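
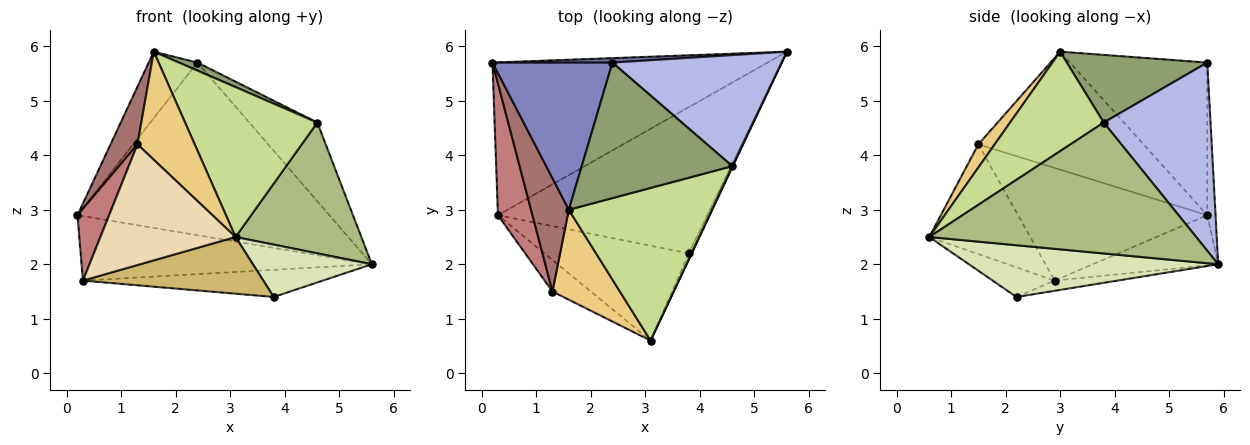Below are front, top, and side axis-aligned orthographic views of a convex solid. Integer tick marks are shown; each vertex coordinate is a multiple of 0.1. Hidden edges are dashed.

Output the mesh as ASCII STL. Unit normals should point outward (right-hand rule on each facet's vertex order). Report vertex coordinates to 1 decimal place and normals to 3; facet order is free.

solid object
 facet normal -0.033 0.999 0.026
  outer loop
   vertex 2.4 5.7 5.7
   vertex 5.6 5.9 2.0
   vertex 0.2 5.7 2.9
  endloop
 endfacet
 facet normal -0.757 0.269 0.595
  outer loop
   vertex 2.4 5.7 5.7
   vertex 0.2 5.7 2.9
   vertex 1.6 3.0 5.9
  endloop
 endfacet
 facet normal -0.166 0.383 -0.909
  outer loop
   vertex 0.3 2.9 1.7
   vertex 0.2 5.7 2.9
   vertex 5.6 5.9 2.0
  endloop
 endfacet
 facet normal 0.672 0.428 0.604
  outer loop
   vertex 4.6 3.8 4.6
   vertex 5.6 5.9 2.0
   vertex 2.4 5.7 5.7
  endloop
 endfacet
 facet normal 0.409 -0.054 0.911
  outer loop
   vertex 4.6 3.8 4.6
   vertex 2.4 5.7 5.7
   vertex 1.6 3.0 5.9
  endloop
 endfacet
 facet normal 0.905 -0.426 0.004
  outer loop
   vertex 4.6 3.8 4.6
   vertex 3.1 0.6 2.5
   vertex 5.6 5.9 2.0
  endloop
 endfacet
 facet normal 0.444 -0.628 0.639
  outer loop
   vertex 4.6 3.8 4.6
   vertex 1.6 3.0 5.9
   vertex 3.1 0.6 2.5
  endloop
 endfacet
 facet normal 0.901 -0.430 -0.052
  outer loop
   vertex 3.8 2.2 1.4
   vertex 5.6 5.9 2.0
   vertex 3.1 0.6 2.5
  endloop
 endfacet
 facet normal -0.048 0.182 -0.982
  outer loop
   vertex 3.8 2.2 1.4
   vertex 0.3 2.9 1.7
   vertex 5.6 5.9 2.0
  endloop
 endfacet
 facet normal -0.174 -0.505 -0.845
  outer loop
   vertex 3.8 2.2 1.4
   vertex 3.1 0.6 2.5
   vertex 0.3 2.9 1.7
  endloop
 endfacet
 facet normal 0.215 -0.751 0.625
  outer loop
   vertex 1.3 1.5 4.2
   vertex 3.1 0.6 2.5
   vertex 1.6 3.0 5.9
  endloop
 endfacet
 facet normal -0.586 -0.784 -0.205
  outer loop
   vertex 1.3 1.5 4.2
   vertex 0.3 2.9 1.7
   vertex 3.1 0.6 2.5
  endloop
 endfacet
 facet normal -0.941 -0.153 0.301
  outer loop
   vertex 1.3 1.5 4.2
   vertex 1.6 3.0 5.9
   vertex 0.2 5.7 2.9
  endloop
 endfacet
 facet normal -0.944 -0.158 0.289
  outer loop
   vertex 1.3 1.5 4.2
   vertex 0.2 5.7 2.9
   vertex 0.3 2.9 1.7
  endloop
 endfacet
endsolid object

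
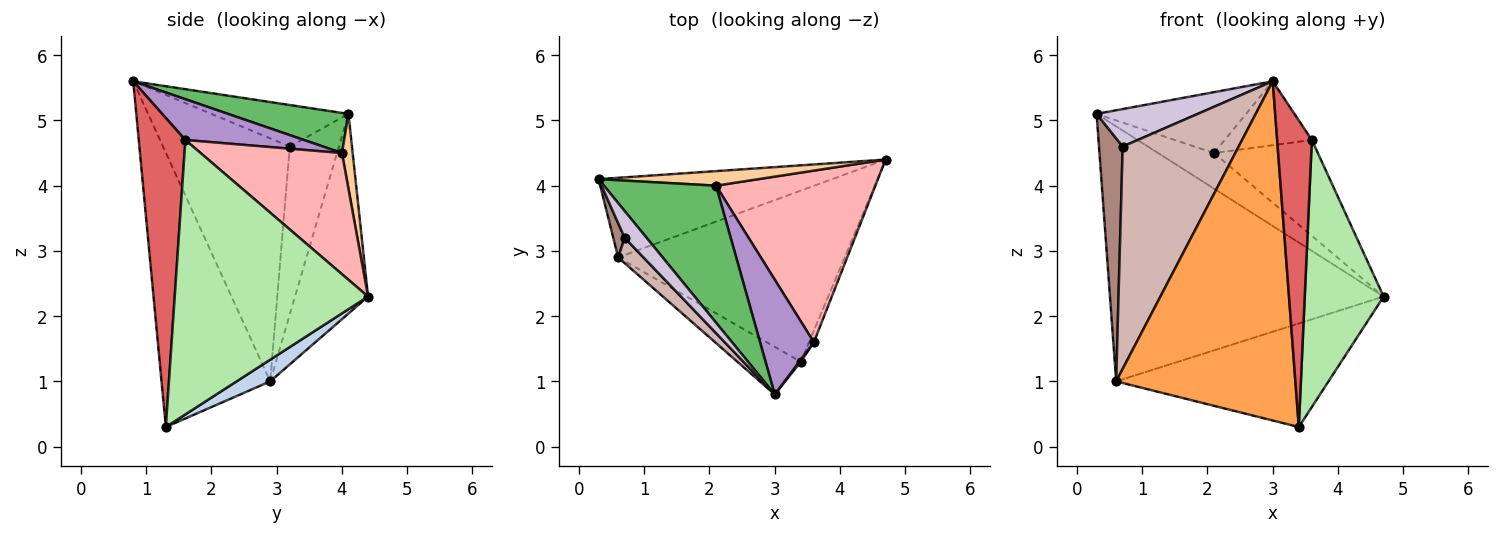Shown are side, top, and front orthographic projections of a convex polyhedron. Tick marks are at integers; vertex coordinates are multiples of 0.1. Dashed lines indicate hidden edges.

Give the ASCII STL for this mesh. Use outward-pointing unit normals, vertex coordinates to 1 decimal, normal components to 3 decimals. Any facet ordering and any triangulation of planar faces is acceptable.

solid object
 facet normal -0.247 0.925 -0.289
  outer loop
   vertex 0.6 2.9 1.0
   vertex 0.3 4.1 5.1
   vertex 4.7 4.4 2.3
  endloop
 endfacet
 facet normal 0.082 0.516 -0.853
  outer loop
   vertex 0.6 2.9 1.0
   vertex 4.7 4.4 2.3
   vertex 3.4 1.3 0.3
  endloop
 endfacet
 facet normal -0.515 -0.849 -0.119
  outer loop
   vertex 0.6 2.9 1.0
   vertex 3.4 1.3 0.3
   vertex 3.0 0.8 5.6
  endloop
 endfacet
 facet normal 0.175 0.912 0.372
  outer loop
   vertex 2.1 4.0 4.5
   vertex 4.7 4.4 2.3
   vertex 0.3 4.1 5.1
  endloop
 endfacet
 facet normal 0.311 0.386 0.869
  outer loop
   vertex 2.1 4.0 4.5
   vertex 0.3 4.1 5.1
   vertex 3.0 0.8 5.6
  endloop
 endfacet
 facet normal 0.926 -0.378 -0.016
  outer loop
   vertex 3.6 1.6 4.7
   vertex 3.4 1.3 0.3
   vertex 4.7 4.4 2.3
  endloop
 endfacet
 facet normal 0.802 -0.597 0.004
  outer loop
   vertex 3.6 1.6 4.7
   vertex 3.0 0.8 5.6
   vertex 3.4 1.3 0.3
  endloop
 endfacet
 facet normal 0.553 0.406 0.727
  outer loop
   vertex 3.6 1.6 4.7
   vertex 4.7 4.4 2.3
   vertex 2.1 4.0 4.5
  endloop
 endfacet
 facet normal 0.552 0.406 0.729
  outer loop
   vertex 3.6 1.6 4.7
   vertex 2.1 4.0 4.5
   vertex 3.0 0.8 5.6
  endloop
 endfacet
 facet normal -0.740 -0.546 0.391
  outer loop
   vertex 0.7 3.2 4.6
   vertex 3.0 0.8 5.6
   vertex 0.3 4.1 5.1
  endloop
 endfacet
 facet normal -0.899 -0.434 0.061
  outer loop
   vertex 0.7 3.2 4.6
   vertex 0.3 4.1 5.1
   vertex 0.6 2.9 1.0
  endloop
 endfacet
 facet normal -0.736 -0.673 0.077
  outer loop
   vertex 0.7 3.2 4.6
   vertex 0.6 2.9 1.0
   vertex 3.0 0.8 5.6
  endloop
 endfacet
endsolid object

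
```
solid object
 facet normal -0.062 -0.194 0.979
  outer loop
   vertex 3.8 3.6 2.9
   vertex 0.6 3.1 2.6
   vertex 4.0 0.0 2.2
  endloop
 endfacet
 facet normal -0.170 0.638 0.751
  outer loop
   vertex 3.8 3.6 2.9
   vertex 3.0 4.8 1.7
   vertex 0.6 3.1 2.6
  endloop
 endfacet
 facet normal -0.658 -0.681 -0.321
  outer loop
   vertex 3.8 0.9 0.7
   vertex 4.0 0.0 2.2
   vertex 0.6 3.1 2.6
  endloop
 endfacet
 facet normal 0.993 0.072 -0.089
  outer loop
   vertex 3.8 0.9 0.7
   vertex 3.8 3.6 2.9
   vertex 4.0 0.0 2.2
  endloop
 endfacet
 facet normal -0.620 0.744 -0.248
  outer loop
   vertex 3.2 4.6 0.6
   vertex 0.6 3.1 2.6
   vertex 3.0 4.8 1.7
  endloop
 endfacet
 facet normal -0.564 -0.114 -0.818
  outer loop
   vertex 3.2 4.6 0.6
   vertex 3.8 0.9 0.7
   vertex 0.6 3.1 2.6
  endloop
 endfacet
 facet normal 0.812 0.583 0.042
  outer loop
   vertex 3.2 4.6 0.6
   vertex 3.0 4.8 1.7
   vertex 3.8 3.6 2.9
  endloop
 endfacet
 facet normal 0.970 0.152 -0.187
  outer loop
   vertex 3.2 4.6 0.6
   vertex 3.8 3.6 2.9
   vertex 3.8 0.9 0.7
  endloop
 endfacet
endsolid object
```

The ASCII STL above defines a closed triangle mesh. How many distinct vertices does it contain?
6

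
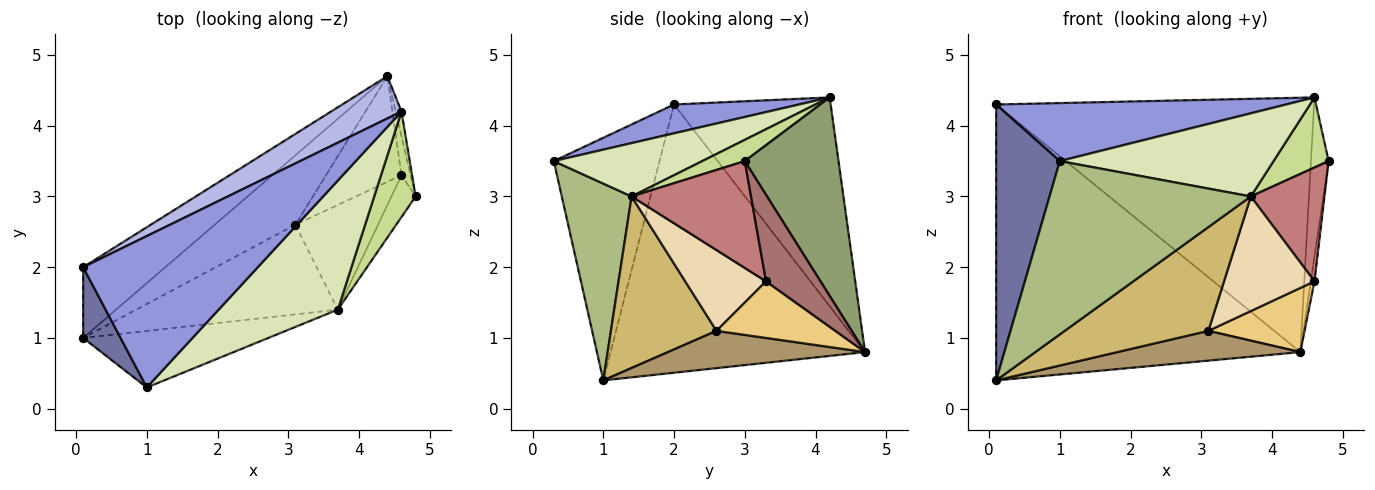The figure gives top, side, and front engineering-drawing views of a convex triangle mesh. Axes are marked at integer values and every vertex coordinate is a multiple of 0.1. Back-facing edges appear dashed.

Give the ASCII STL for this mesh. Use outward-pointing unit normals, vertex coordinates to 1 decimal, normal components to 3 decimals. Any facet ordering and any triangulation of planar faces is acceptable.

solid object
 facet normal -0.849 -0.511 0.131
  outer loop
   vertex 0.1 1.0 0.4
   vertex 1.0 0.3 3.5
   vertex 0.1 2.0 4.3
  endloop
 endfacet
 facet normal -0.630 0.753 -0.193
  outer loop
   vertex 4.4 4.7 0.8
   vertex 0.1 1.0 0.4
   vertex 0.1 2.0 4.3
  endloop
 endfacet
 facet normal 0.152 -0.354 0.923
  outer loop
   vertex 4.6 4.2 4.4
   vertex 0.1 2.0 4.3
   vertex 1.0 0.3 3.5
  endloop
 endfacet
 facet normal -0.437 0.887 0.148
  outer loop
   vertex 4.6 4.2 4.4
   vertex 4.4 4.7 0.8
   vertex 0.1 2.0 4.3
  endloop
 endfacet
 facet normal 0.982 0.185 -0.029
  outer loop
   vertex 4.6 4.2 4.4
   vertex 4.8 3.0 3.5
   vertex 4.4 4.7 0.8
  endloop
 endfacet
 facet normal 0.313 -0.903 -0.295
  outer loop
   vertex 3.7 1.4 3.0
   vertex 1.0 0.3 3.5
   vertex 0.1 1.0 0.4
  endloop
 endfacet
 facet normal 0.392 -0.509 0.766
  outer loop
   vertex 3.7 1.4 3.0
   vertex 4.8 3.0 3.5
   vertex 4.6 4.2 4.4
  endloop
 endfacet
 facet normal 0.352 -0.507 0.787
  outer loop
   vertex 3.7 1.4 3.0
   vertex 4.6 4.2 4.4
   vertex 1.0 0.3 3.5
  endloop
 endfacet
 facet normal 0.391 -0.363 -0.846
  outer loop
   vertex 3.1 2.6 1.1
   vertex 0.1 1.0 0.4
   vertex 4.4 4.7 0.8
  endloop
 endfacet
 facet normal 0.486 -0.661 -0.571
  outer loop
   vertex 3.1 2.6 1.1
   vertex 3.7 1.4 3.0
   vertex 0.1 1.0 0.4
  endloop
 endfacet
 facet normal 0.540 -0.437 -0.720
  outer loop
   vertex 4.6 3.3 1.8
   vertex 3.1 2.6 1.1
   vertex 4.4 4.7 0.8
  endloop
 endfacet
 facet normal 0.550 -0.616 -0.563
  outer loop
   vertex 4.6 3.3 1.8
   vertex 3.7 1.4 3.0
   vertex 3.1 2.6 1.1
  endloop
 endfacet
 facet normal 0.992 0.067 -0.105
  outer loop
   vertex 4.6 3.3 1.8
   vertex 4.4 4.7 0.8
   vertex 4.8 3.0 3.5
  endloop
 endfacet
 facet normal 0.836 -0.515 -0.189
  outer loop
   vertex 4.6 3.3 1.8
   vertex 4.8 3.0 3.5
   vertex 3.7 1.4 3.0
  endloop
 endfacet
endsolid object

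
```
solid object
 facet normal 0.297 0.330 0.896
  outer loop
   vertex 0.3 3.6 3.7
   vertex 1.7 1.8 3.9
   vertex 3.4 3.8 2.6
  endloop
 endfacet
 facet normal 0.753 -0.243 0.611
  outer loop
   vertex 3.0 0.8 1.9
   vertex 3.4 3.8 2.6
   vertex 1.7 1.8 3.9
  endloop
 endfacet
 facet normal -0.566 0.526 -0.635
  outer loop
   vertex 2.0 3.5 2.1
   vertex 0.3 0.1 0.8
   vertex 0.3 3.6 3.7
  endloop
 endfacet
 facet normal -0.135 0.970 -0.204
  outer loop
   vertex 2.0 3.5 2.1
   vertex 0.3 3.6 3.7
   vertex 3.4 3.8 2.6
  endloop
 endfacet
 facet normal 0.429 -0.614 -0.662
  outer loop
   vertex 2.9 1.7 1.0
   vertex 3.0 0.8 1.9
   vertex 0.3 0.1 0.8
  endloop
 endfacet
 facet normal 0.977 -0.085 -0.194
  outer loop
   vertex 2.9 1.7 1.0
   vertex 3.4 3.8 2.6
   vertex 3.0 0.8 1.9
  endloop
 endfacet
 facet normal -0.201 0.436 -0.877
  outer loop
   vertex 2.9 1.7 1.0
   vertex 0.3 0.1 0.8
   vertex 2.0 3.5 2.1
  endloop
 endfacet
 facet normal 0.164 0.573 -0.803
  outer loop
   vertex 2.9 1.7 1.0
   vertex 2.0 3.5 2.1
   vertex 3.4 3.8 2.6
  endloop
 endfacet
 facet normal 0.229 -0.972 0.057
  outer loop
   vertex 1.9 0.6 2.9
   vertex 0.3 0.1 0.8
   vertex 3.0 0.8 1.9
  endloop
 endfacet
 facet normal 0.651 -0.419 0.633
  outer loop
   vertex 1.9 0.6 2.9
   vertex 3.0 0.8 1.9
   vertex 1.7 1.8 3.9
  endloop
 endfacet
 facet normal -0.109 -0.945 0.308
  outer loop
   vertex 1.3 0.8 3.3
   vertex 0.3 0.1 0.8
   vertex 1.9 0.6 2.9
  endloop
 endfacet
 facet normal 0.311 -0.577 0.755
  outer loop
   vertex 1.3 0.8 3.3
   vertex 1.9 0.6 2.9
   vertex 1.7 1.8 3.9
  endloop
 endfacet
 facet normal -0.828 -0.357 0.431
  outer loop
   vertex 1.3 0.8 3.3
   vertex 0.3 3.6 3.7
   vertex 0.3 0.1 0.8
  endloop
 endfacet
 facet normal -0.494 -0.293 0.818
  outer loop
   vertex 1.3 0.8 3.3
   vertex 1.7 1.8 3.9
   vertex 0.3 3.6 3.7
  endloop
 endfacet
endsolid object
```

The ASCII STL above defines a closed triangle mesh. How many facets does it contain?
14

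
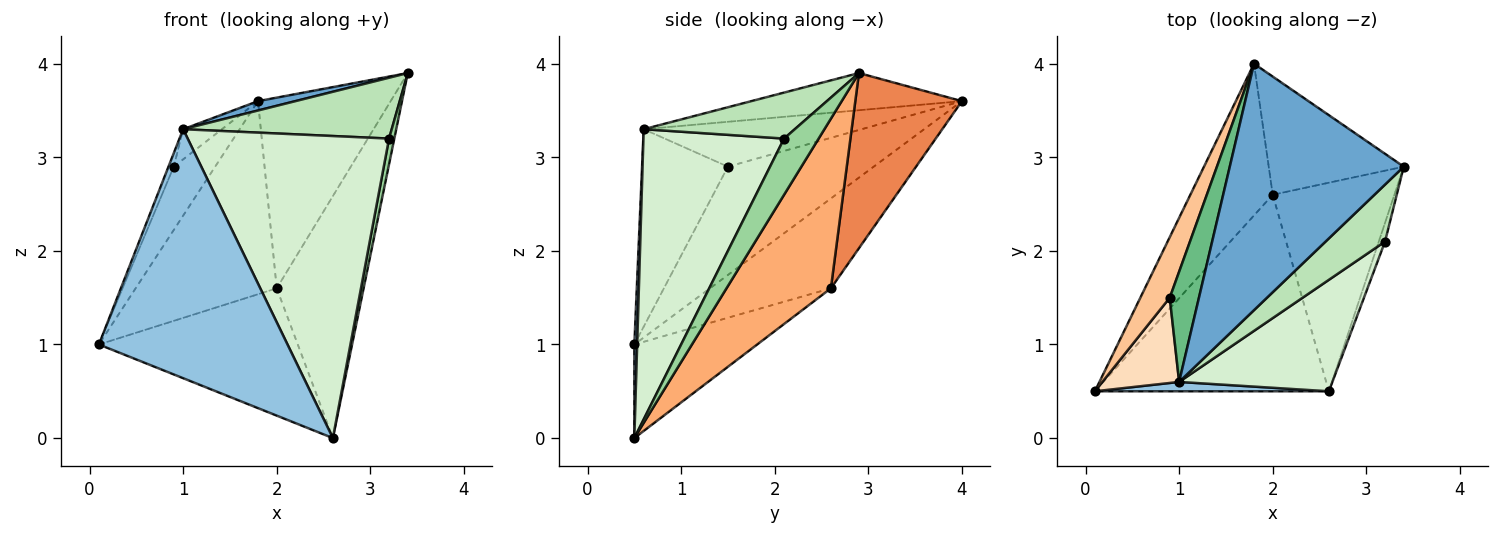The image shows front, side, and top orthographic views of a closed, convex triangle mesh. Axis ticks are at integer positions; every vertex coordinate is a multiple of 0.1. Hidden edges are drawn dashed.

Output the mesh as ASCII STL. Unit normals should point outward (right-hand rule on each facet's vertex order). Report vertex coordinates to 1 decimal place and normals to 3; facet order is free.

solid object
 facet normal -0.209 -0.037 0.977
  outer loop
   vertex 1.0 0.6 3.3
   vertex 3.4 2.9 3.9
   vertex 1.8 4.0 3.6
  endloop
 endfacet
 facet normal 0.015 -0.999 0.038
  outer loop
   vertex 1.0 0.6 3.3
   vertex 0.1 0.5 1.0
   vertex 2.6 0.5 0.0
  endloop
 endfacet
 facet normal -0.559 0.652 -0.512
  outer loop
   vertex 2.0 2.6 1.6
   vertex 0.1 0.5 1.0
   vertex 1.8 4.0 3.6
  endloop
 endfacet
 facet normal -0.318 0.515 -0.796
  outer loop
   vertex 2.0 2.6 1.6
   vertex 2.6 0.5 0.0
   vertex 0.1 0.5 1.0
  endloop
 endfacet
 facet normal 0.564 0.702 -0.435
  outer loop
   vertex 2.0 2.6 1.6
   vertex 1.8 4.0 3.6
   vertex 3.4 2.9 3.9
  endloop
 endfacet
 facet normal 0.673 0.560 -0.483
  outer loop
   vertex 2.0 2.6 1.6
   vertex 3.4 2.9 3.9
   vertex 2.6 0.5 0.0
  endloop
 endfacet
 facet normal -0.931 0.264 0.253
  outer loop
   vertex 0.9 1.5 2.9
   vertex 1.8 4.0 3.6
   vertex 0.1 0.5 1.0
  endloop
 endfacet
 facet normal -0.931 0.057 0.362
  outer loop
   vertex 0.9 1.5 2.9
   vertex 0.1 0.5 1.0
   vertex 1.0 0.6 3.3
  endloop
 endfacet
 facet normal -0.829 0.148 0.539
  outer loop
   vertex 0.9 1.5 2.9
   vertex 1.0 0.6 3.3
   vertex 1.8 4.0 3.6
  endloop
 endfacet
 facet normal 0.983 -0.150 -0.109
  outer loop
   vertex 3.2 2.1 3.2
   vertex 2.6 0.5 0.0
   vertex 3.4 2.9 3.9
  endloop
 endfacet
 facet normal 0.468 -0.645 0.604
  outer loop
   vertex 3.2 2.1 3.2
   vertex 3.4 2.9 3.9
   vertex 1.0 0.6 3.3
  endloop
 endfacet
 facet normal 0.548 -0.785 0.290
  outer loop
   vertex 3.2 2.1 3.2
   vertex 1.0 0.6 3.3
   vertex 2.6 0.5 0.0
  endloop
 endfacet
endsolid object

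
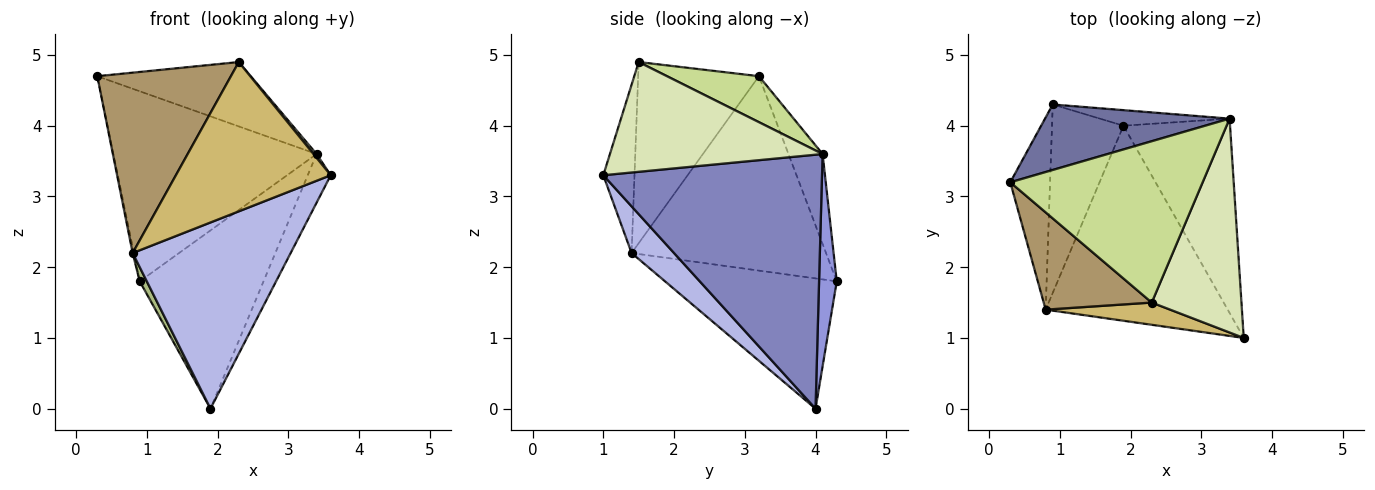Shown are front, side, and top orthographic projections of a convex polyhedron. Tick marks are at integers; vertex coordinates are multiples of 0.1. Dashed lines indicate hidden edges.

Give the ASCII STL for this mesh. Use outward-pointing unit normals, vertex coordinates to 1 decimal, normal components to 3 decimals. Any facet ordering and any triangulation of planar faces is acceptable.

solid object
 facet normal -0.157 0.934 0.322
  outer loop
   vertex 3.4 4.1 3.6
   vertex 0.9 4.3 1.8
   vertex 0.3 3.2 4.7
  endloop
 endfacet
 facet normal 0.918 0.096 -0.385
  outer loop
   vertex 3.4 4.1 3.6
   vertex 3.6 1.0 3.3
   vertex 1.9 4.0 0.0
  endloop
 endfacet
 facet normal 0.141 0.986 -0.086
  outer loop
   vertex 3.4 4.1 3.6
   vertex 1.9 4.0 0.0
   vertex 0.9 4.3 1.8
  endloop
 endfacet
 facet normal 0.182 -0.679 -0.711
  outer loop
   vertex 0.8 1.4 2.2
   vertex 1.9 4.0 0.0
   vertex 3.6 1.0 3.3
  endloop
 endfacet
 facet normal -0.980 0.006 -0.200
  outer loop
   vertex 0.8 1.4 2.2
   vertex 0.3 3.2 4.7
   vertex 0.9 4.3 1.8
  endloop
 endfacet
 facet normal -0.876 -0.036 -0.481
  outer loop
   vertex 0.8 1.4 2.2
   vertex 0.9 4.3 1.8
   vertex 1.9 4.0 0.0
  endloop
 endfacet
 facet normal 0.217 0.362 0.907
  outer loop
   vertex 2.3 1.5 4.9
   vertex 3.4 4.1 3.6
   vertex 0.3 3.2 4.7
  endloop
 endfacet
 facet normal 0.774 -0.011 0.633
  outer loop
   vertex 2.3 1.5 4.9
   vertex 3.6 1.0 3.3
   vertex 3.4 4.1 3.6
  endloop
 endfacet
 facet normal -0.623 -0.689 0.371
  outer loop
   vertex 2.3 1.5 4.9
   vertex 0.3 3.2 4.7
   vertex 0.8 1.4 2.2
  endloop
 endfacet
 facet normal -0.195 -0.970 0.144
  outer loop
   vertex 2.3 1.5 4.9
   vertex 0.8 1.4 2.2
   vertex 3.6 1.0 3.3
  endloop
 endfacet
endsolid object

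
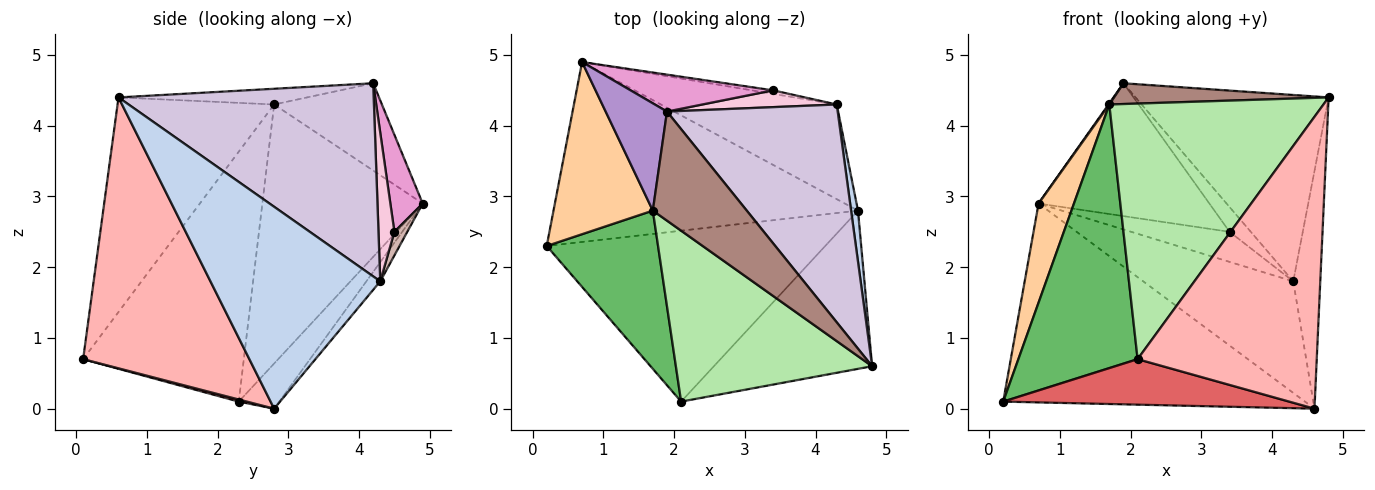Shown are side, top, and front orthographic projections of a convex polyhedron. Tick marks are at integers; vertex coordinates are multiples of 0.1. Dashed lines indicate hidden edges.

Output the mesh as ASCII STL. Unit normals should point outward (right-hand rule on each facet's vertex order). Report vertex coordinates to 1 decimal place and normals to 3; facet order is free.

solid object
 facet normal -0.099 0.738 -0.668
  outer loop
   vertex 4.6 2.8 0.0
   vertex 0.2 2.3 0.1
   vertex 0.7 4.9 2.9
  endloop
 endfacet
 facet normal 0.987 0.157 0.034
  outer loop
   vertex 4.3 4.3 1.8
   vertex 4.8 0.6 4.4
   vertex 4.6 2.8 0.0
  endloop
 endfacet
 facet normal -0.070 0.761 -0.645
  outer loop
   vertex 4.3 4.3 1.8
   vertex 4.6 2.8 0.0
   vertex 0.7 4.9 2.9
  endloop
 endfacet
 facet normal -0.915 -0.202 0.351
  outer loop
   vertex 1.7 2.8 4.3
   vertex 0.7 4.9 2.9
   vertex 0.2 2.3 0.1
  endloop
 endfacet
 facet normal -0.756 -0.561 0.337
  outer loop
   vertex 2.1 0.1 0.7
   vertex 1.7 2.8 4.3
   vertex 0.2 2.3 0.1
  endloop
 endfacet
 facet normal -0.519 -0.710 0.475
  outer loop
   vertex 2.1 0.1 0.7
   vertex 4.8 0.6 4.4
   vertex 1.7 2.8 4.3
  endloop
 endfacet
 facet normal 0.007 -0.257 -0.966
  outer loop
   vertex 2.1 0.1 0.7
   vertex 0.2 2.3 0.1
   vertex 4.6 2.8 0.0
  endloop
 endfacet
 facet normal 0.632 -0.681 -0.369
  outer loop
   vertex 2.1 0.1 0.7
   vertex 4.6 2.8 0.0
   vertex 4.8 0.6 4.4
  endloop
 endfacet
 facet normal -0.818 -0.006 0.575
  outer loop
   vertex 1.9 4.2 4.6
   vertex 0.7 4.9 2.9
   vertex 1.7 2.8 4.3
  endloop
 endfacet
 facet normal 0.652 0.493 0.576
  outer loop
   vertex 1.9 4.2 4.6
   vertex 4.8 0.6 4.4
   vertex 4.3 4.3 1.8
  endloop
 endfacet
 facet normal -0.162 -0.185 0.969
  outer loop
   vertex 1.9 4.2 4.6
   vertex 1.7 2.8 4.3
   vertex 4.8 0.6 4.4
  endloop
 endfacet
 facet normal 0.129 0.985 -0.116
  outer loop
   vertex 3.4 4.5 2.5
   vertex 4.3 4.3 1.8
   vertex 0.7 4.9 2.9
  endloop
 endfacet
 facet normal 0.179 0.948 0.264
  outer loop
   vertex 3.4 4.5 2.5
   vertex 0.7 4.9 2.9
   vertex 1.9 4.2 4.6
  endloop
 endfacet
 facet normal 0.527 0.703 0.477
  outer loop
   vertex 3.4 4.5 2.5
   vertex 1.9 4.2 4.6
   vertex 4.3 4.3 1.8
  endloop
 endfacet
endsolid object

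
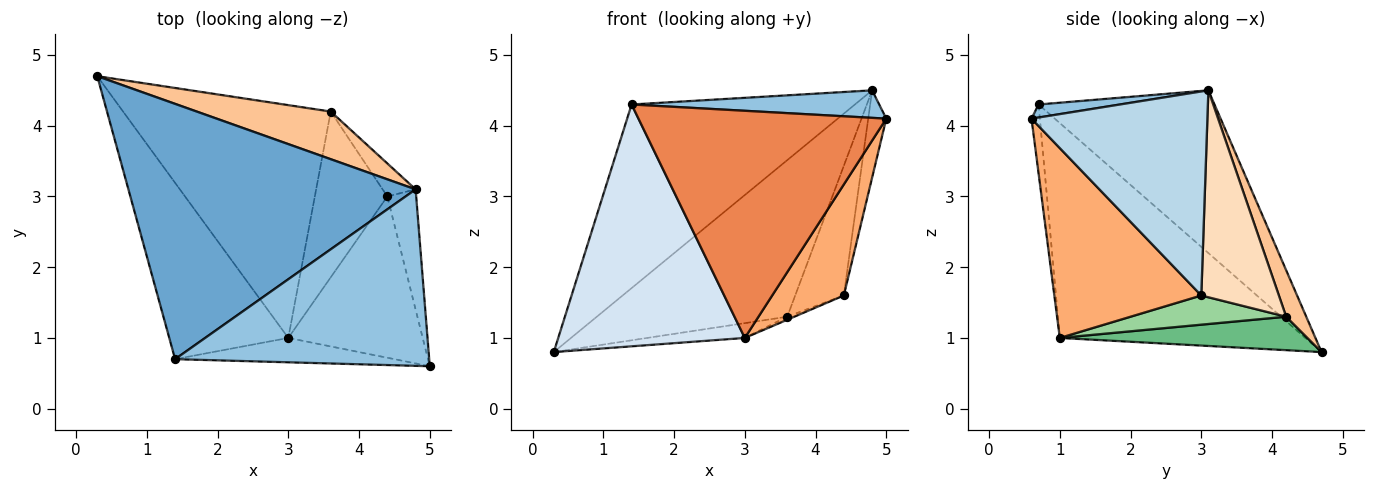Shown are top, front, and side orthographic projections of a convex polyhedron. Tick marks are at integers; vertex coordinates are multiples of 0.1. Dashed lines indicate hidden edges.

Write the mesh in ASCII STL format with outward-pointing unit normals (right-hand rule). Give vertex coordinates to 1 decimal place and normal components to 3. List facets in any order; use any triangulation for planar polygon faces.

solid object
 facet normal -0.418 0.530 0.738
  outer loop
   vertex 1.4 0.7 4.3
   vertex 4.8 3.1 4.5
   vertex 0.3 4.7 0.8
  endloop
 endfacet
 facet normal 0.051 -0.154 0.987
  outer loop
   vertex 1.4 0.7 4.3
   vertex 5.0 0.6 4.1
   vertex 4.8 3.1 4.5
  endloop
 endfacet
 facet normal 0.985 0.101 -0.139
  outer loop
   vertex 4.4 3.0 1.6
   vertex 4.8 3.1 4.5
   vertex 5.0 0.6 4.1
  endloop
 endfacet
 facet normal -0.729 -0.553 -0.404
  outer loop
   vertex 3.0 1.0 1.0
   vertex 1.4 0.7 4.3
   vertex 0.3 4.7 0.8
  endloop
 endfacet
 facet normal -0.034 -0.994 -0.107
  outer loop
   vertex 3.0 1.0 1.0
   vertex 5.0 0.6 4.1
   vertex 1.4 0.7 4.3
  endloop
 endfacet
 facet normal 0.758 -0.370 -0.537
  outer loop
   vertex 3.0 1.0 1.0
   vertex 4.4 3.0 1.6
   vertex 5.0 0.6 4.1
  endloop
 endfacet
 facet normal 0.100 0.952 0.290
  outer loop
   vertex 3.6 4.2 1.3
   vertex 0.3 4.7 0.8
   vertex 4.8 3.1 4.5
  endloop
 endfacet
 facet normal 0.840 0.526 -0.134
  outer loop
   vertex 3.6 4.2 1.3
   vertex 4.8 3.1 4.5
   vertex 4.4 3.0 1.6
  endloop
 endfacet
 facet normal 0.159 0.063 -0.985
  outer loop
   vertex 3.6 4.2 1.3
   vertex 3.0 1.0 1.0
   vertex 0.3 4.7 0.8
  endloop
 endfacet
 facet normal 0.373 0.017 -0.928
  outer loop
   vertex 3.6 4.2 1.3
   vertex 4.4 3.0 1.6
   vertex 3.0 1.0 1.0
  endloop
 endfacet
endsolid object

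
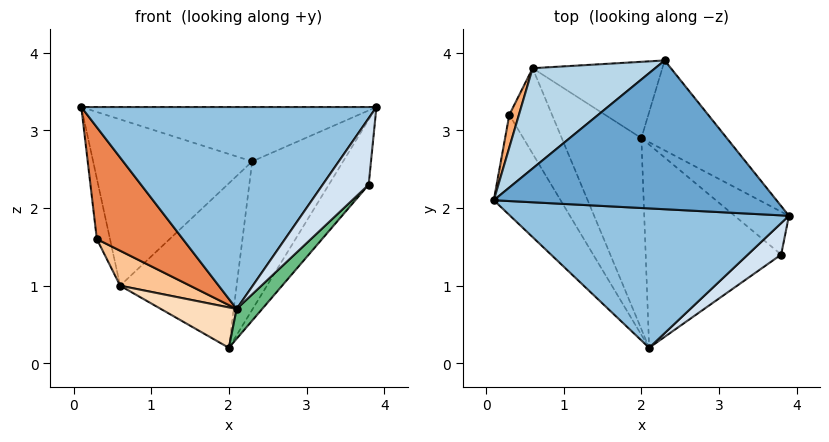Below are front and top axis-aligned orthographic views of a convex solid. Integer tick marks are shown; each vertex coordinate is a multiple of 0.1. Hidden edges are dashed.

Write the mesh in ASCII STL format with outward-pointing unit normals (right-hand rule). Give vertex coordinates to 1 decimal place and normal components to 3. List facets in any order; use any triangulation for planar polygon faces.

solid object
 facet normal 0.018 0.343 0.939
  outer loop
   vertex 2.3 3.9 2.6
   vertex 0.1 2.1 3.3
   vertex 3.9 1.9 3.3
  endloop
 endfacet
 facet normal -0.043 -0.822 0.568
  outer loop
   vertex 2.1 0.2 0.7
   vertex 3.9 1.9 3.3
   vertex 0.1 2.1 3.3
  endloop
 endfacet
 facet normal -0.473 0.755 0.455
  outer loop
   vertex 0.6 3.8 1.0
   vertex 0.1 2.1 3.3
   vertex 2.3 3.9 2.6
  endloop
 endfacet
 facet normal 0.228 -0.880 0.417
  outer loop
   vertex 3.8 1.4 2.3
   vertex 3.9 1.9 3.3
   vertex 2.1 0.2 0.7
  endloop
 endfacet
 facet normal -0.844 -0.399 -0.358
  outer loop
   vertex 0.3 3.2 1.6
   vertex 2.1 0.2 0.7
   vertex 0.1 2.1 3.3
  endloop
 endfacet
 facet normal -0.631 0.683 0.368
  outer loop
   vertex 0.3 3.2 1.6
   vertex 0.1 2.1 3.3
   vertex 0.6 3.8 1.0
  endloop
 endfacet
 facet normal -0.738 -0.255 -0.625
  outer loop
   vertex 0.3 3.2 1.6
   vertex 0.6 3.8 1.0
   vertex 2.1 0.2 0.7
  endloop
 endfacet
 facet normal -0.569 -0.170 -0.805
  outer loop
   vertex 2.0 2.9 0.2
   vertex 2.1 0.2 0.7
   vertex 0.6 3.8 1.0
  endloop
 endfacet
 facet normal 0.719 -0.101 -0.688
  outer loop
   vertex 2.0 2.9 0.2
   vertex 3.8 1.4 2.3
   vertex 2.1 0.2 0.7
  endloop
 endfacet
 facet normal 0.324 0.858 -0.398
  outer loop
   vertex 2.0 2.9 0.2
   vertex 0.6 3.8 1.0
   vertex 2.3 3.9 2.6
  endloop
 endfacet
 facet normal 0.792 0.522 -0.317
  outer loop
   vertex 2.0 2.9 0.2
   vertex 2.3 3.9 2.6
   vertex 3.9 1.9 3.3
  endloop
 endfacet
 facet normal 0.801 0.499 -0.330
  outer loop
   vertex 2.0 2.9 0.2
   vertex 3.9 1.9 3.3
   vertex 3.8 1.4 2.3
  endloop
 endfacet
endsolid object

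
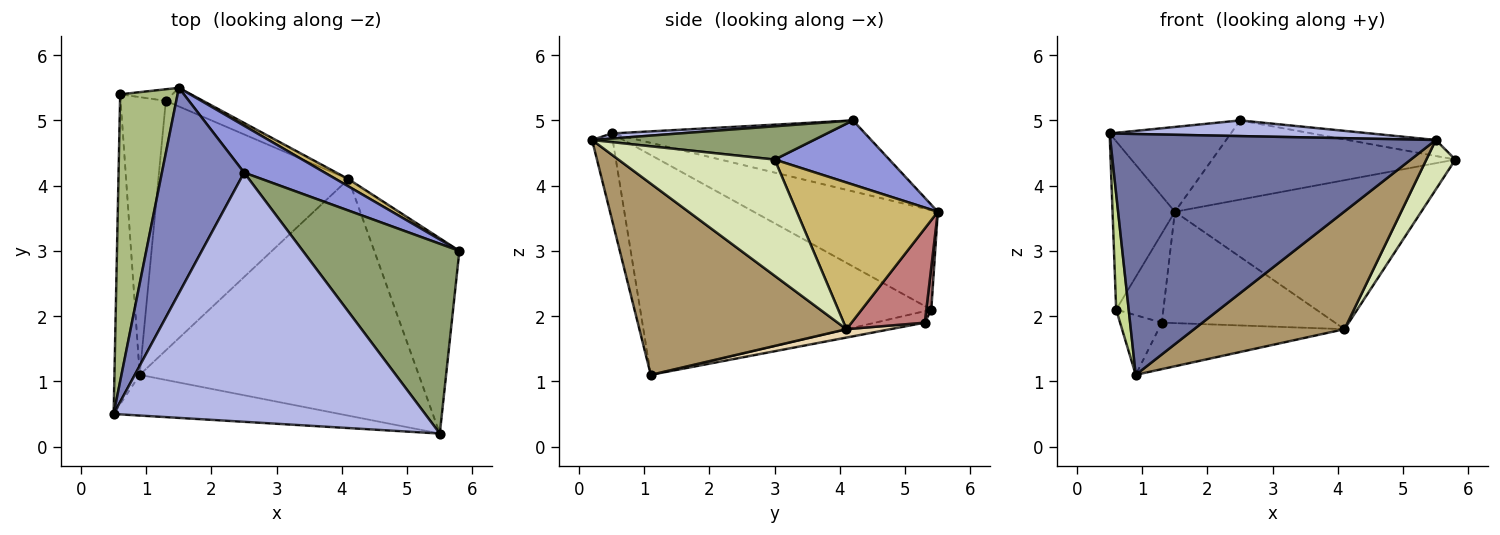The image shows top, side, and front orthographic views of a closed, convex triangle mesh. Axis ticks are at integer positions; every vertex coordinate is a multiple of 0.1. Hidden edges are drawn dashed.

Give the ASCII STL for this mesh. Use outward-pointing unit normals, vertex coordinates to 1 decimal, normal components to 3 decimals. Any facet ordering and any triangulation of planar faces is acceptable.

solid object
 facet normal -0.062 -0.984 -0.166
  outer loop
   vertex 5.5 0.2 4.7
   vertex 0.5 0.5 4.8
   vertex 0.9 1.1 1.1
  endloop
 endfacet
 facet normal -0.624 0.298 0.722
  outer loop
   vertex 2.5 4.2 5.0
   vertex 1.5 5.5 3.6
   vertex 0.5 0.5 4.8
  endloop
 endfacet
 facet normal 0.376 0.797 0.472
  outer loop
   vertex 2.5 4.2 5.0
   vertex 5.8 3.0 4.4
   vertex 1.5 5.5 3.6
  endloop
 endfacet
 facet normal 0.016 -0.063 0.998
  outer loop
   vertex 2.5 4.2 5.0
   vertex 0.5 0.5 4.8
   vertex 5.5 0.2 4.7
  endloop
 endfacet
 facet normal 0.207 0.082 0.975
  outer loop
   vertex 2.5 4.2 5.0
   vertex 5.5 0.2 4.7
   vertex 5.8 3.0 4.4
  endloop
 endfacet
 facet normal -0.831 0.281 0.480
  outer loop
   vertex 0.6 5.4 2.1
   vertex 0.5 0.5 4.8
   vertex 1.5 5.5 3.6
  endloop
 endfacet
 facet normal -0.993 -0.043 -0.114
  outer loop
   vertex 0.6 5.4 2.1
   vertex 0.9 1.1 1.1
   vertex 0.5 0.5 4.8
  endloop
 endfacet
 facet normal 0.798 -0.148 -0.584
  outer loop
   vertex 4.1 4.1 1.8
   vertex 5.8 3.0 4.4
   vertex 5.5 0.2 4.7
  endloop
 endfacet
 facet normal 0.523 -0.380 -0.763
  outer loop
   vertex 4.1 4.1 1.8
   vertex 5.5 0.2 4.7
   vertex 0.9 1.1 1.1
  endloop
 endfacet
 facet normal 0.496 0.867 0.042
  outer loop
   vertex 4.1 4.1 1.8
   vertex 1.5 5.5 3.6
   vertex 5.8 3.0 4.4
  endloop
 endfacet
 facet normal -0.242 0.204 -0.949
  outer loop
   vertex 1.3 5.3 1.9
   vertex 0.9 1.1 1.1
   vertex 0.6 5.4 2.1
  endloop
 endfacet
 facet normal 0.043 0.183 -0.982
  outer loop
   vertex 1.3 5.3 1.9
   vertex 4.1 4.1 1.8
   vertex 0.9 1.1 1.1
  endloop
 endfacet
 facet normal 0.104 0.986 -0.128
  outer loop
   vertex 1.3 5.3 1.9
   vertex 0.6 5.4 2.1
   vertex 1.5 5.5 3.6
  endloop
 endfacet
 facet normal 0.385 0.910 -0.152
  outer loop
   vertex 1.3 5.3 1.9
   vertex 1.5 5.5 3.6
   vertex 4.1 4.1 1.8
  endloop
 endfacet
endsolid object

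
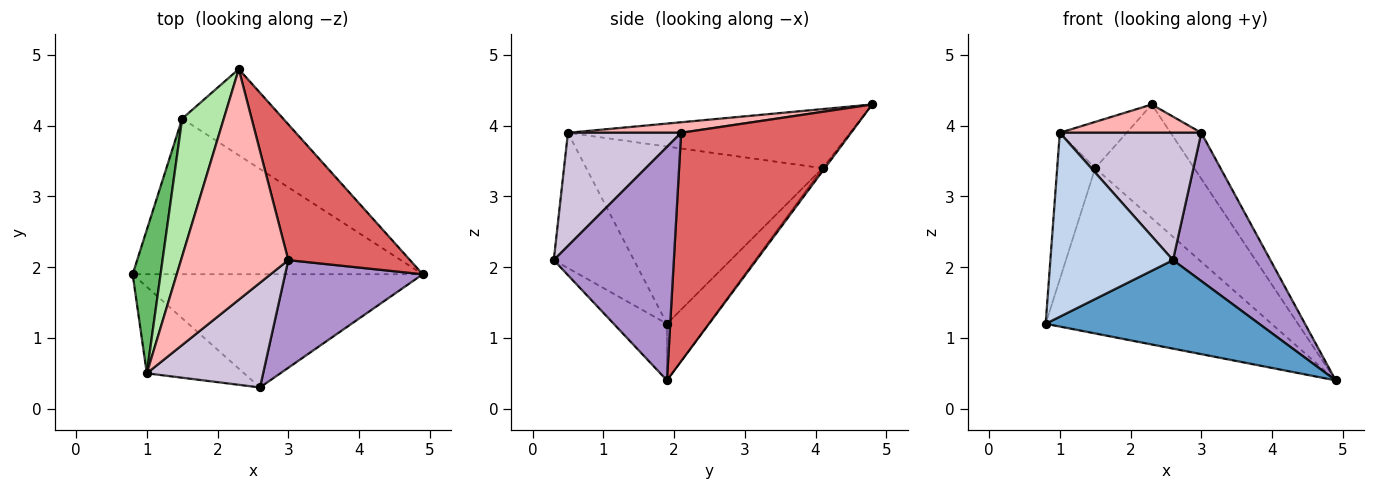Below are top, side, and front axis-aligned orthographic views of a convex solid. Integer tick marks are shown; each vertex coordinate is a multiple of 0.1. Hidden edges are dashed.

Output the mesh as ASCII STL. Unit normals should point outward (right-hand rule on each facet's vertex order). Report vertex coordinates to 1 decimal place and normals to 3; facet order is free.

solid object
 facet normal -0.152 -0.609 -0.779
  outer loop
   vertex 2.6 0.3 2.1
   vertex 0.8 1.9 1.2
   vertex 4.9 1.9 0.4
  endloop
 endfacet
 facet normal -0.509 -0.779 -0.366
  outer loop
   vertex 1.0 0.5 3.9
   vertex 0.8 1.9 1.2
   vertex 2.6 0.3 2.1
  endloop
 endfacet
 facet normal -0.133 0.722 -0.679
  outer loop
   vertex 1.5 4.1 3.4
   vertex 4.9 1.9 0.4
   vertex 0.8 1.9 1.2
  endloop
 endfacet
 facet normal -0.018 0.797 -0.604
  outer loop
   vertex 1.5 4.1 3.4
   vertex 2.3 4.8 4.3
   vertex 4.9 1.9 0.4
  endloop
 endfacet
 facet normal -0.976 0.157 0.154
  outer loop
   vertex 1.5 4.1 3.4
   vertex 0.8 1.9 1.2
   vertex 1.0 0.5 3.9
  endloop
 endfacet
 facet normal -0.803 0.190 0.566
  outer loop
   vertex 1.5 4.1 3.4
   vertex 1.0 0.5 3.9
   vertex 2.3 4.8 4.3
  endloop
 endfacet
 facet normal 0.872 0.157 0.464
  outer loop
   vertex 3.0 2.1 3.9
   vertex 4.9 1.9 0.4
   vertex 2.3 4.8 4.3
  endloop
 endfacet
 facet normal 0.097 -0.121 0.988
  outer loop
   vertex 3.0 2.1 3.9
   vertex 2.3 4.8 4.3
   vertex 1.0 0.5 3.9
  endloop
 endfacet
 facet normal 0.706 -0.573 0.416
  outer loop
   vertex 3.0 2.1 3.9
   vertex 2.6 0.3 2.1
   vertex 4.9 1.9 0.4
  endloop
 endfacet
 facet normal 0.526 -0.657 0.540
  outer loop
   vertex 3.0 2.1 3.9
   vertex 1.0 0.5 3.9
   vertex 2.6 0.3 2.1
  endloop
 endfacet
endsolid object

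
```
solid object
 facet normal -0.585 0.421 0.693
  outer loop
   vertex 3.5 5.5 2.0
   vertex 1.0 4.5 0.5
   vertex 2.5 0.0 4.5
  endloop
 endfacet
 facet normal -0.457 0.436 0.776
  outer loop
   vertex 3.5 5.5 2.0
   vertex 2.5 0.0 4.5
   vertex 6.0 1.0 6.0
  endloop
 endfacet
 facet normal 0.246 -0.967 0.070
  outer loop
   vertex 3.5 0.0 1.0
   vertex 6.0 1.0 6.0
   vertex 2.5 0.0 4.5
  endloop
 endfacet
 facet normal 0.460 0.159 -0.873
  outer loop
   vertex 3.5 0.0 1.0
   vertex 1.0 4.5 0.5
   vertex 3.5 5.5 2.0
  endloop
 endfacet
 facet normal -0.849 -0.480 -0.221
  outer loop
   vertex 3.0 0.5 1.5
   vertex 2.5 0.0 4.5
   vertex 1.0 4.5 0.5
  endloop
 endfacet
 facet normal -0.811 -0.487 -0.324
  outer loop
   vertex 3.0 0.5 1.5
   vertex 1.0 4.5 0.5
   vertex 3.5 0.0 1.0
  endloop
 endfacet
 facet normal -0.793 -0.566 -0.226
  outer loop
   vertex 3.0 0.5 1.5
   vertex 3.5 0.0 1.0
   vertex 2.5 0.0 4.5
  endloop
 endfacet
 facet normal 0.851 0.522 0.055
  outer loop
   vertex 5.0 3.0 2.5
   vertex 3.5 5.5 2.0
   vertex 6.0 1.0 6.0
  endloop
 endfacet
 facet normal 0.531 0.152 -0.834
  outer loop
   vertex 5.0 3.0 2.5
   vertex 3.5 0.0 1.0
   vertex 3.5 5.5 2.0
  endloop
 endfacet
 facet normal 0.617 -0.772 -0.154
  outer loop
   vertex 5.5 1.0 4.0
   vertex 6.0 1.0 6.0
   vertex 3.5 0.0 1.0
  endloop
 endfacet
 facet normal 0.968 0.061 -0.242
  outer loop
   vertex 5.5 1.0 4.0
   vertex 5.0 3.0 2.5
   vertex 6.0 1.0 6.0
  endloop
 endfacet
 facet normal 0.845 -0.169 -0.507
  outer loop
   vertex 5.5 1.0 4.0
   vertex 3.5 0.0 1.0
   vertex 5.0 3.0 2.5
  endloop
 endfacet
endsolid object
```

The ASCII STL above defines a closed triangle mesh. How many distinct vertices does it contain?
8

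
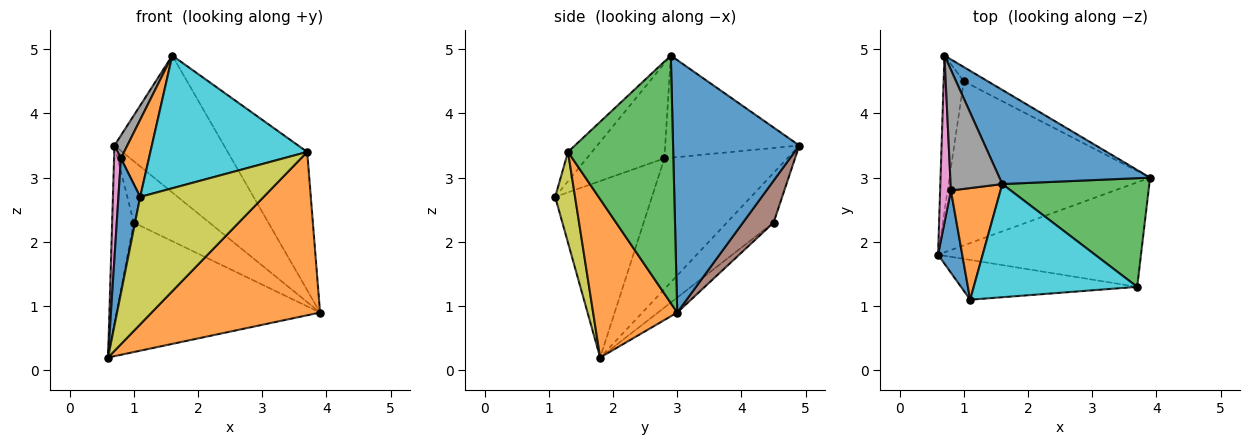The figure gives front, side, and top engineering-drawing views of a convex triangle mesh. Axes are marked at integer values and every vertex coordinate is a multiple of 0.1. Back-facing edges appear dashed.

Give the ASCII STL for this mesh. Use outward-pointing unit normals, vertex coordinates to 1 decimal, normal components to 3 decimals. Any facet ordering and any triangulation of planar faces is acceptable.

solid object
 facet normal 0.689 0.597 0.411
  outer loop
   vertex 1.6 2.9 4.9
   vertex 3.9 3.0 0.9
   vertex 0.7 4.9 3.5
  endloop
 endfacet
 facet normal 0.388 -0.776 -0.497
  outer loop
   vertex 3.7 1.3 3.4
   vertex 0.6 1.8 0.2
   vertex 3.9 3.0 0.9
  endloop
 endfacet
 facet normal 0.721 0.545 0.428
  outer loop
   vertex 3.7 1.3 3.4
   vertex 3.9 3.0 0.9
   vertex 1.6 2.9 4.9
  endloop
 endfacet
 facet normal -0.059 0.618 -0.784
  outer loop
   vertex 1.0 4.5 2.3
   vertex 3.9 3.0 0.9
   vertex 0.6 1.8 0.2
  endloop
 endfacet
 facet normal -0.852 0.394 -0.344
  outer loop
   vertex 1.0 4.5 2.3
   vertex 0.6 1.8 0.2
   vertex 0.7 4.9 3.5
  endloop
 endfacet
 facet normal 0.367 0.906 -0.210
  outer loop
   vertex 1.0 4.5 2.3
   vertex 0.7 4.9 3.5
   vertex 3.9 3.0 0.9
  endloop
 endfacet
 facet normal -0.995 -0.055 0.082
  outer loop
   vertex 0.8 2.8 3.3
   vertex 0.7 4.9 3.5
   vertex 0.6 1.8 0.2
  endloop
 endfacet
 facet normal -0.889 -0.085 0.450
  outer loop
   vertex 0.8 2.8 3.3
   vertex 1.6 2.9 4.9
   vertex 0.7 4.9 3.5
  endloop
 endfacet
 facet normal 0.152 -0.943 -0.295
  outer loop
   vertex 1.1 1.1 2.7
   vertex 0.6 1.8 0.2
   vertex 3.7 1.3 3.4
  endloop
 endfacet
 facet normal -0.115 -0.756 0.645
  outer loop
   vertex 1.1 1.1 2.7
   vertex 3.7 1.3 3.4
   vertex 1.6 2.9 4.9
  endloop
 endfacet
 facet normal -0.967 -0.217 0.133
  outer loop
   vertex 1.1 1.1 2.7
   vertex 0.8 2.8 3.3
   vertex 0.6 1.8 0.2
  endloop
 endfacet
 facet normal -0.844 -0.305 0.441
  outer loop
   vertex 1.1 1.1 2.7
   vertex 1.6 2.9 4.9
   vertex 0.8 2.8 3.3
  endloop
 endfacet
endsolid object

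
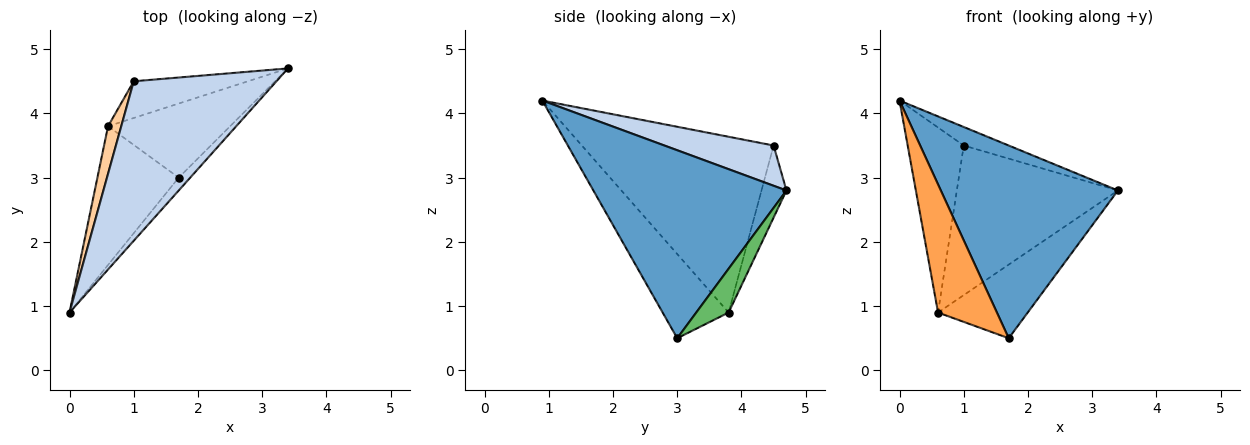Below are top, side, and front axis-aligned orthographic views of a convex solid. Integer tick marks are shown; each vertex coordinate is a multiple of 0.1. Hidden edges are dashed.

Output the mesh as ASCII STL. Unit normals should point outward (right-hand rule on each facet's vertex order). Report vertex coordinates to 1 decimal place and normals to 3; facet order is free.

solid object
 facet normal 0.736 -0.675 -0.045
  outer loop
   vertex 1.7 3.0 0.5
   vertex 3.4 4.7 2.8
   vertex 0.0 0.9 4.2
  endloop
 endfacet
 facet normal 0.270 0.111 0.957
  outer loop
   vertex 1.0 4.5 3.5
   vertex 0.0 0.9 4.2
   vertex 3.4 4.7 2.8
  endloop
 endfacet
 facet normal -0.605 -0.540 -0.585
  outer loop
   vertex 0.6 3.8 0.9
   vertex 1.7 3.0 0.5
   vertex 0.0 0.9 4.2
  endloop
 endfacet
 facet normal -0.957 0.280 0.072
  outer loop
   vertex 0.6 3.8 0.9
   vertex 0.0 0.9 4.2
   vertex 1.0 4.5 3.5
  endloop
 endfacet
 facet normal 0.247 0.683 -0.687
  outer loop
   vertex 0.6 3.8 0.9
   vertex 3.4 4.7 2.8
   vertex 1.7 3.0 0.5
  endloop
 endfacet
 facet normal -0.149 0.960 -0.236
  outer loop
   vertex 0.6 3.8 0.9
   vertex 1.0 4.5 3.5
   vertex 3.4 4.7 2.8
  endloop
 endfacet
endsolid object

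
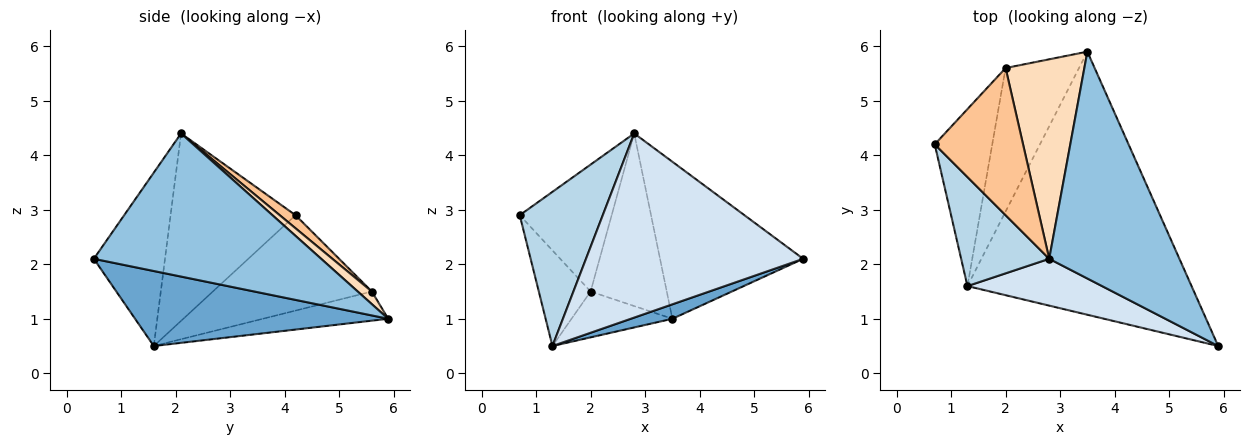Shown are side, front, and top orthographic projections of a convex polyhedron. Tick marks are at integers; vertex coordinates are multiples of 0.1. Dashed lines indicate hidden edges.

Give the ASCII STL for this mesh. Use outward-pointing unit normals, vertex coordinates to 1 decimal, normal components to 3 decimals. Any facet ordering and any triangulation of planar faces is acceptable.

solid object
 facet normal 0.317 -0.052 -0.947
  outer loop
   vertex 1.3 1.6 0.5
   vertex 3.5 5.9 1.0
   vertex 5.9 0.5 2.1
  endloop
 endfacet
 facet normal 0.671 0.422 0.610
  outer loop
   vertex 2.8 2.1 4.4
   vertex 5.9 0.5 2.1
   vertex 3.5 5.9 1.0
  endloop
 endfacet
 facet normal -0.776 -0.515 0.364
  outer loop
   vertex 2.8 2.1 4.4
   vertex 0.7 4.2 2.9
   vertex 1.3 1.6 0.5
  endloop
 endfacet
 facet normal -0.303 -0.924 0.235
  outer loop
   vertex 2.8 2.1 4.4
   vertex 1.3 1.6 0.5
   vertex 5.9 0.5 2.1
  endloop
 endfacet
 facet normal -0.825 0.269 -0.497
  outer loop
   vertex 2.0 5.6 1.5
   vertex 1.3 1.6 0.5
   vertex 0.7 4.2 2.9
  endloop
 endfacet
 facet normal -0.354 0.285 -0.891
  outer loop
   vertex 2.0 5.6 1.5
   vertex 3.5 5.9 1.0
   vertex 1.3 1.6 0.5
  endloop
 endfacet
 facet normal 0.111 0.649 0.753
  outer loop
   vertex 2.0 5.6 1.5
   vertex 0.7 4.2 2.9
   vertex 2.8 2.1 4.4
  endloop
 endfacet
 facet normal 0.120 0.650 0.751
  outer loop
   vertex 2.0 5.6 1.5
   vertex 2.8 2.1 4.4
   vertex 3.5 5.9 1.0
  endloop
 endfacet
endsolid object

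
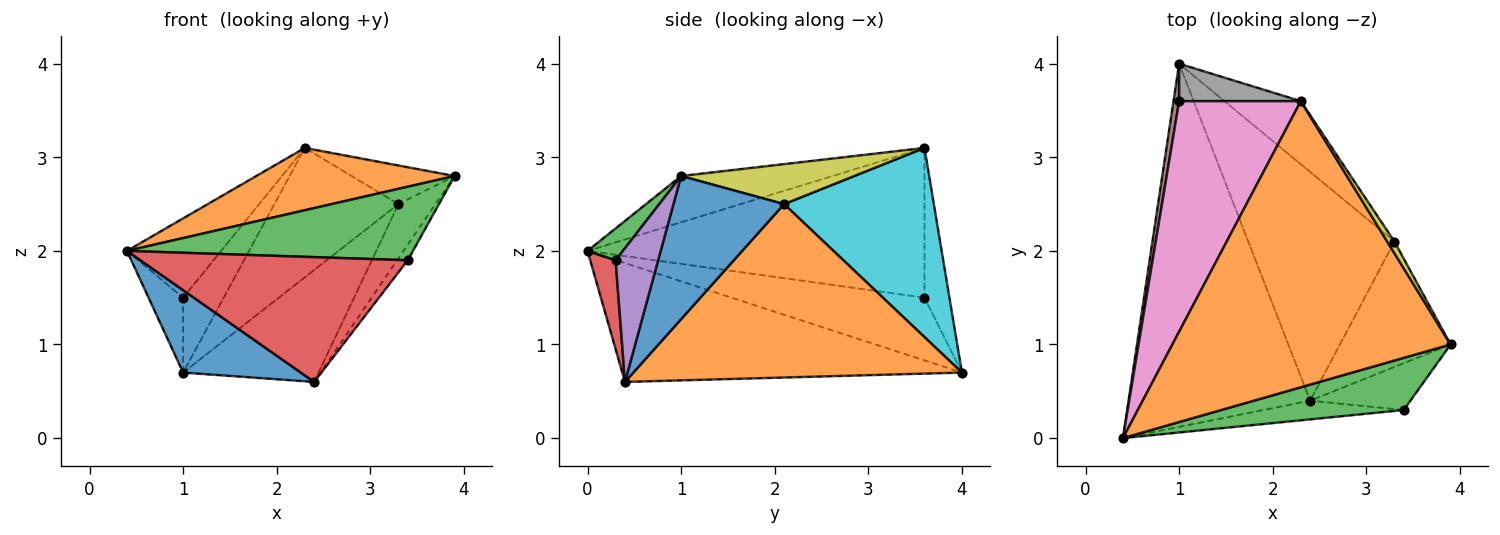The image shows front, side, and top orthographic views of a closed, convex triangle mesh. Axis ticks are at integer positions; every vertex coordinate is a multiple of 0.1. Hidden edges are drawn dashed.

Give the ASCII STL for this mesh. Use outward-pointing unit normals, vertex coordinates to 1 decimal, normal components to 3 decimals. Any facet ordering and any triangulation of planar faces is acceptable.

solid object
 facet normal -0.538 -0.186 -0.822
  outer loop
   vertex 2.4 0.4 0.6
   vertex 0.4 0.0 2.0
   vertex 1.0 4.0 0.7
  endloop
 endfacet
 facet normal -0.160 -0.210 0.964
  outer loop
   vertex 2.3 3.6 3.1
   vertex 0.4 0.0 2.0
   vertex 3.9 1.0 2.8
  endloop
 endfacet
 facet normal 0.100 -0.812 0.576
  outer loop
   vertex 3.4 0.3 1.9
   vertex 3.9 1.0 2.8
   vertex 0.4 0.0 2.0
  endloop
 endfacet
 facet normal 0.094 -0.985 -0.148
  outer loop
   vertex 3.4 0.3 1.9
   vertex 0.4 0.0 2.0
   vertex 2.4 0.4 0.6
  endloop
 endfacet
 facet normal 0.784 0.196 -0.588
  outer loop
   vertex 3.4 0.3 1.9
   vertex 2.4 0.4 0.6
   vertex 3.9 1.0 2.8
  endloop
 endfacet
 facet normal -0.981 0.176 0.088
  outer loop
   vertex 1.0 3.6 1.5
   vertex 1.0 4.0 0.7
   vertex 0.4 0.0 2.0
  endloop
 endfacet
 facet normal -0.758 0.212 0.616
  outer loop
   vertex 1.0 3.6 1.5
   vertex 0.4 0.0 2.0
   vertex 2.3 3.6 3.1
  endloop
 endfacet
 facet normal -0.482 0.784 0.392
  outer loop
   vertex 1.0 3.6 1.5
   vertex 2.3 3.6 3.1
   vertex 1.0 4.0 0.7
  endloop
 endfacet
 facet normal 0.849 0.505 0.153
  outer loop
   vertex 3.3 2.1 2.5
   vertex 2.3 3.6 3.1
   vertex 3.9 1.0 2.8
  endloop
 endfacet
 facet normal 0.735 0.609 -0.297
  outer loop
   vertex 3.3 2.1 2.5
   vertex 1.0 4.0 0.7
   vertex 2.3 3.6 3.1
  endloop
 endfacet
 facet normal 0.765 0.256 -0.591
  outer loop
   vertex 3.3 2.1 2.5
   vertex 3.9 1.0 2.8
   vertex 2.4 0.4 0.6
  endloop
 endfacet
 facet normal 0.729 0.301 -0.615
  outer loop
   vertex 3.3 2.1 2.5
   vertex 2.4 0.4 0.6
   vertex 1.0 4.0 0.7
  endloop
 endfacet
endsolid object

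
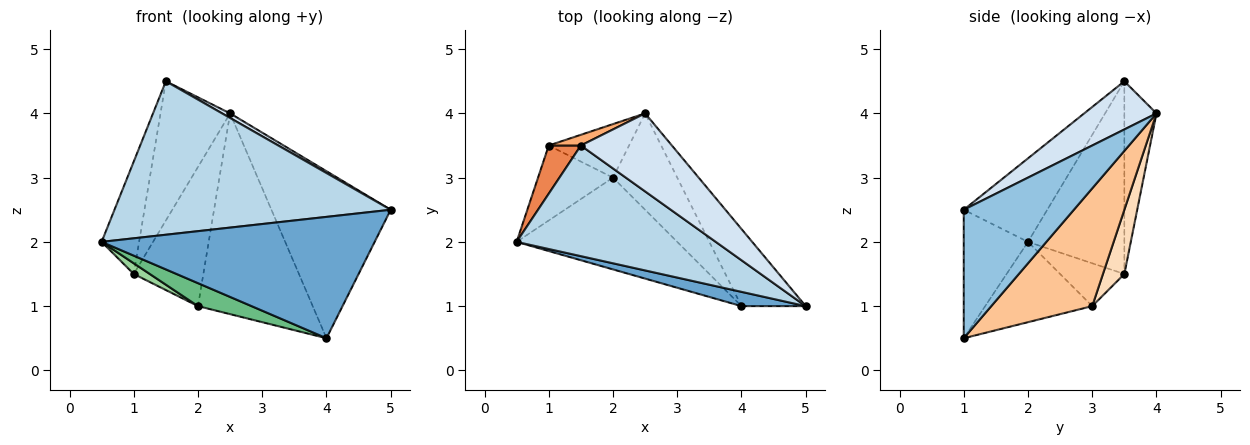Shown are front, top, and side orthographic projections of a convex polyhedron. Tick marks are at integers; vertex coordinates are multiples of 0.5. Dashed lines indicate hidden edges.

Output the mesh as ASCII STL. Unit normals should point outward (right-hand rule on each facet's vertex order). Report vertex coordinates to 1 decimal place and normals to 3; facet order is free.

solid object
 facet normal -0.228 -0.967 0.114
  outer loop
   vertex 4.0 1.0 0.5
   vertex 5.0 1.0 2.5
   vertex 0.5 2.0 2.0
  endloop
 endfacet
 facet normal 0.642 0.696 -0.321
  outer loop
   vertex 4.0 1.0 0.5
   vertex 2.5 4.0 4.0
   vertex 5.0 1.0 2.5
  endloop
 endfacet
 facet normal -0.238 -0.788 0.568
  outer loop
   vertex 1.5 3.5 4.5
   vertex 0.5 2.0 2.0
   vertex 5.0 1.0 2.5
  endloop
 endfacet
 facet normal 0.467 -0.052 0.883
  outer loop
   vertex 1.5 3.5 4.5
   vertex 5.0 1.0 2.5
   vertex 2.5 4.0 4.0
  endloop
 endfacet
 facet normal -0.921 0.358 0.153
  outer loop
   vertex 1.5 3.5 4.5
   vertex 1.0 3.5 1.5
   vertex 0.5 2.0 2.0
  endloop
 endfacet
 facet normal -0.418 0.906 0.070
  outer loop
   vertex 1.5 3.5 4.5
   vertex 2.5 4.0 4.0
   vertex 1.0 3.5 1.5
  endloop
 endfacet
 facet normal 0.622 0.706 -0.339
  outer loop
   vertex 2.0 3.0 1.0
   vertex 2.5 4.0 4.0
   vertex 4.0 1.0 0.5
  endloop
 endfacet
 facet normal 0.276 0.897 -0.345
  outer loop
   vertex 2.0 3.0 1.0
   vertex 1.0 3.5 1.5
   vertex 2.5 4.0 4.0
  endloop
 endfacet
 facet normal -0.436 -0.218 -0.873
  outer loop
   vertex 2.0 3.0 1.0
   vertex 4.0 1.0 0.5
   vertex 0.5 2.0 2.0
  endloop
 endfacet
 facet normal -0.492 -0.123 -0.862
  outer loop
   vertex 2.0 3.0 1.0
   vertex 0.5 2.0 2.0
   vertex 1.0 3.5 1.5
  endloop
 endfacet
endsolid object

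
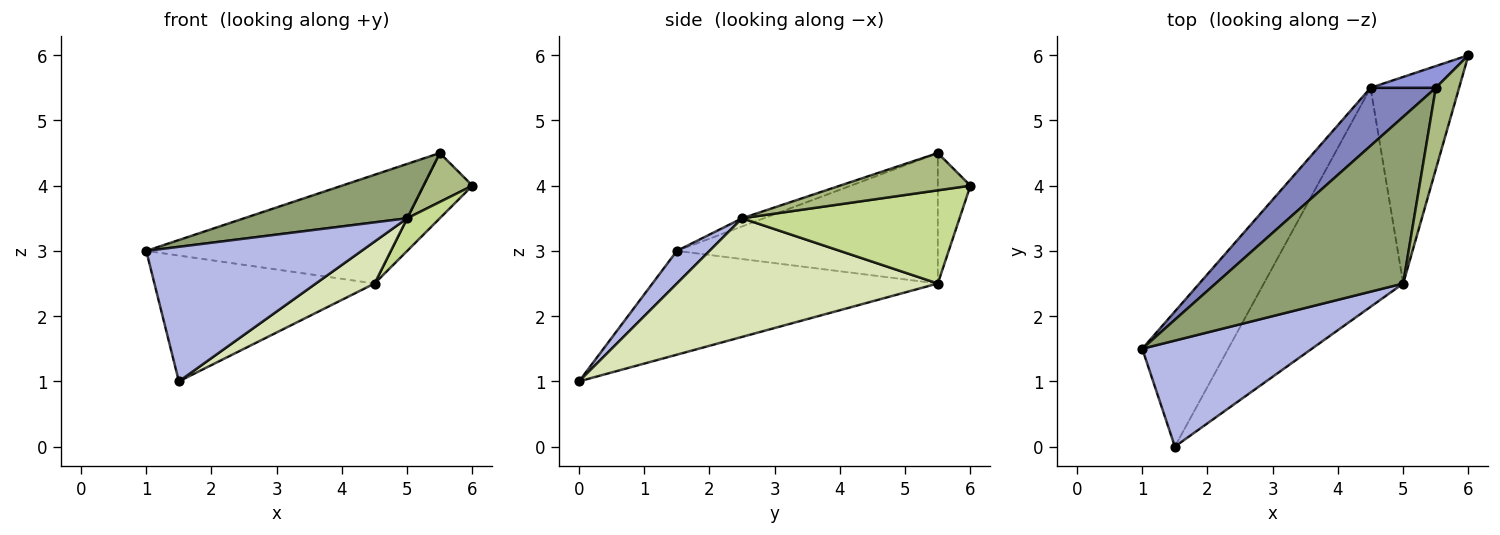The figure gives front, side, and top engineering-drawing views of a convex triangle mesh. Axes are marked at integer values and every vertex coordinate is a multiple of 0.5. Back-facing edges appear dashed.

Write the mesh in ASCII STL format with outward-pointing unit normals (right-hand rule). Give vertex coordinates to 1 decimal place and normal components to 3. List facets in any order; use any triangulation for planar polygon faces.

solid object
 facet normal -0.662 0.511 -0.549
  outer loop
   vertex 4.5 5.5 2.5
   vertex 1.5 0.0 1.0
   vertex 1.0 1.5 3.0
  endloop
 endfacet
 facet normal -0.685 0.643 0.343
  outer loop
   vertex 4.5 5.5 2.5
   vertex 1.0 1.5 3.0
   vertex 5.5 5.5 4.5
  endloop
 endfacet
 facet normal -0.535 0.802 0.267
  outer loop
   vertex 4.5 5.5 2.5
   vertex 5.5 5.5 4.5
   vertex 6.0 6.0 4.0
  endloop
 endfacet
 facet normal 0.118 -0.780 0.615
  outer loop
   vertex 5.0 2.5 3.5
   vertex 1.0 1.5 3.0
   vertex 1.5 0.0 1.0
  endloop
 endfacet
 facet normal -0.041 -0.310 0.950
  outer loop
   vertex 5.0 2.5 3.5
   vertex 5.5 5.5 4.5
   vertex 1.0 1.5 3.0
  endloop
 endfacet
 facet normal 0.808 -0.303 0.505
  outer loop
   vertex 5.0 2.5 3.5
   vertex 6.0 6.0 4.0
   vertex 5.5 5.5 4.5
  endloop
 endfacet
 facet normal 0.721 -0.108 -0.685
  outer loop
   vertex 5.0 2.5 3.5
   vertex 4.5 5.5 2.5
   vertex 6.0 6.0 4.0
  endloop
 endfacet
 facet normal 0.641 -0.144 -0.754
  outer loop
   vertex 5.0 2.5 3.5
   vertex 1.5 0.0 1.0
   vertex 4.5 5.5 2.5
  endloop
 endfacet
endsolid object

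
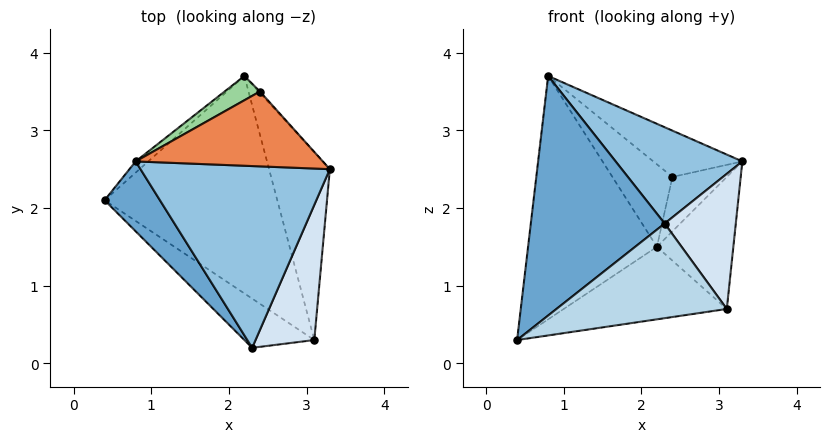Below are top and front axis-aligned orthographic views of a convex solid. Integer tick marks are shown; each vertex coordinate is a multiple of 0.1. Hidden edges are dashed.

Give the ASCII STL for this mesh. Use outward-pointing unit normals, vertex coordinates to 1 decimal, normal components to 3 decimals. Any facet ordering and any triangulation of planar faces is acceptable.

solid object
 facet normal -0.763 -0.620 0.181
  outer loop
   vertex 0.8 2.6 3.7
   vertex 0.4 2.1 0.3
   vertex 2.3 0.2 1.8
  endloop
 endfacet
 facet normal 0.347 -0.439 0.829
  outer loop
   vertex 0.8 2.6 3.7
   vertex 2.3 0.2 1.8
   vertex 3.3 2.5 2.6
  endloop
 endfacet
 facet normal -0.464 -0.786 -0.409
  outer loop
   vertex 3.1 0.3 0.7
   vertex 2.3 0.2 1.8
   vertex 0.4 2.1 0.3
  endloop
 endfacet
 facet normal 0.728 -0.485 0.485
  outer loop
   vertex 3.1 0.3 0.7
   vertex 3.3 2.5 2.6
   vertex 2.3 0.2 1.8
  endloop
 endfacet
 facet normal 0.368 0.489 0.791
  outer loop
   vertex 2.4 3.5 2.4
   vertex 0.8 2.6 3.7
   vertex 3.3 2.5 2.6
  endloop
 endfacet
 facet normal 0.822 0.327 -0.465
  outer loop
   vertex 2.2 3.7 1.5
   vertex 3.3 2.5 2.6
   vertex 3.1 0.3 0.7
  endloop
 endfacet
 facet normal 0.745 0.667 -0.017
  outer loop
   vertex 2.2 3.7 1.5
   vertex 2.4 3.5 2.4
   vertex 3.3 2.5 2.6
  endloop
 endfacet
 facet normal 0.331 0.298 -0.895
  outer loop
   vertex 2.2 3.7 1.5
   vertex 3.1 0.3 0.7
   vertex 0.4 2.1 0.3
  endloop
 endfacet
 facet normal -0.651 0.758 -0.035
  outer loop
   vertex 2.2 3.7 1.5
   vertex 0.4 2.1 0.3
   vertex 0.8 2.6 3.7
  endloop
 endfacet
 facet normal -0.296 0.916 0.269
  outer loop
   vertex 2.2 3.7 1.5
   vertex 0.8 2.6 3.7
   vertex 2.4 3.5 2.4
  endloop
 endfacet
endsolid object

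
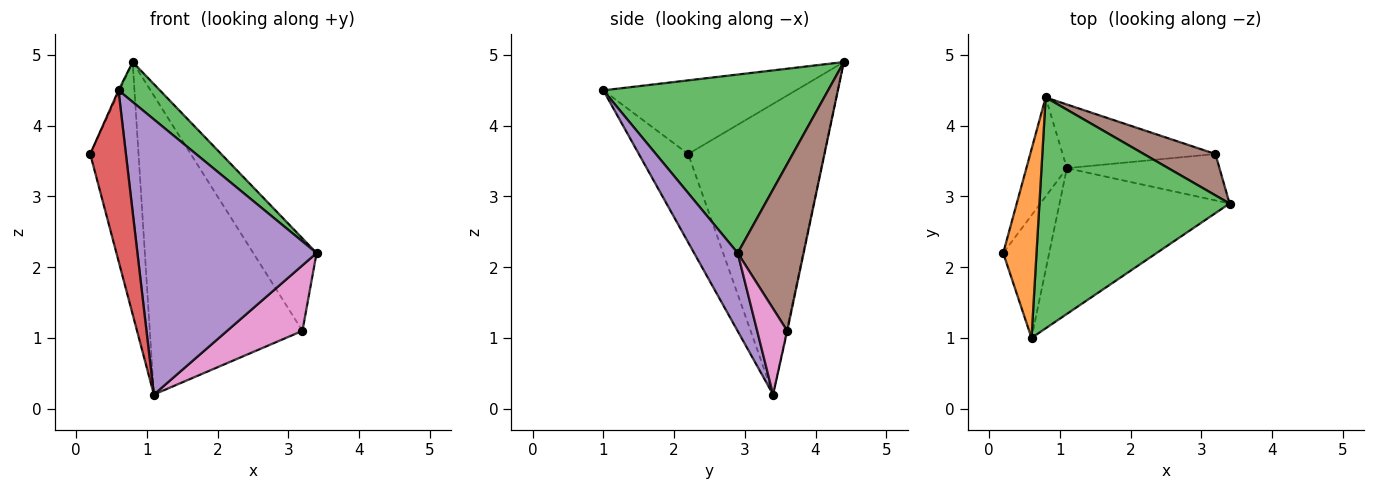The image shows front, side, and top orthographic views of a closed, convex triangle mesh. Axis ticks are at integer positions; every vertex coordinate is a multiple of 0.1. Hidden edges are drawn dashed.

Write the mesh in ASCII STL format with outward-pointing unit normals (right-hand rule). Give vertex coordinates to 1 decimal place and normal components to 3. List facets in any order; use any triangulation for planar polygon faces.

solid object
 facet normal -0.934 0.332 -0.130
  outer loop
   vertex 1.1 3.4 0.2
   vertex 0.2 2.2 3.6
   vertex 0.8 4.4 4.9
  endloop
 endfacet
 facet normal -0.911 0.005 0.412
  outer loop
   vertex 0.6 1.0 4.5
   vertex 0.8 4.4 4.9
   vertex 0.2 2.2 3.6
  endloop
 endfacet
 facet normal 0.679 -0.125 0.723
  outer loop
   vertex 0.6 1.0 4.5
   vertex 3.4 2.9 2.2
   vertex 0.8 4.4 4.9
  endloop
 endfacet
 facet normal -0.747 -0.540 -0.388
  outer loop
   vertex 0.6 1.0 4.5
   vertex 0.2 2.2 3.6
   vertex 1.1 3.4 0.2
  endloop
 endfacet
 facet normal 0.210 -0.864 -0.458
  outer loop
   vertex 0.6 1.0 4.5
   vertex 1.1 3.4 0.2
   vertex 3.4 2.9 2.2
  endloop
 endfacet
 facet normal 0.689 0.662 0.296
  outer loop
   vertex 3.2 3.6 1.1
   vertex 0.8 4.4 4.9
   vertex 3.4 2.9 2.2
  endloop
 endfacet
 facet normal 0.310 -0.776 -0.550
  outer loop
   vertex 3.2 3.6 1.1
   vertex 3.4 2.9 2.2
   vertex 1.1 3.4 0.2
  endloop
 endfacet
 facet normal -0.004 0.978 -0.208
  outer loop
   vertex 3.2 3.6 1.1
   vertex 1.1 3.4 0.2
   vertex 0.8 4.4 4.9
  endloop
 endfacet
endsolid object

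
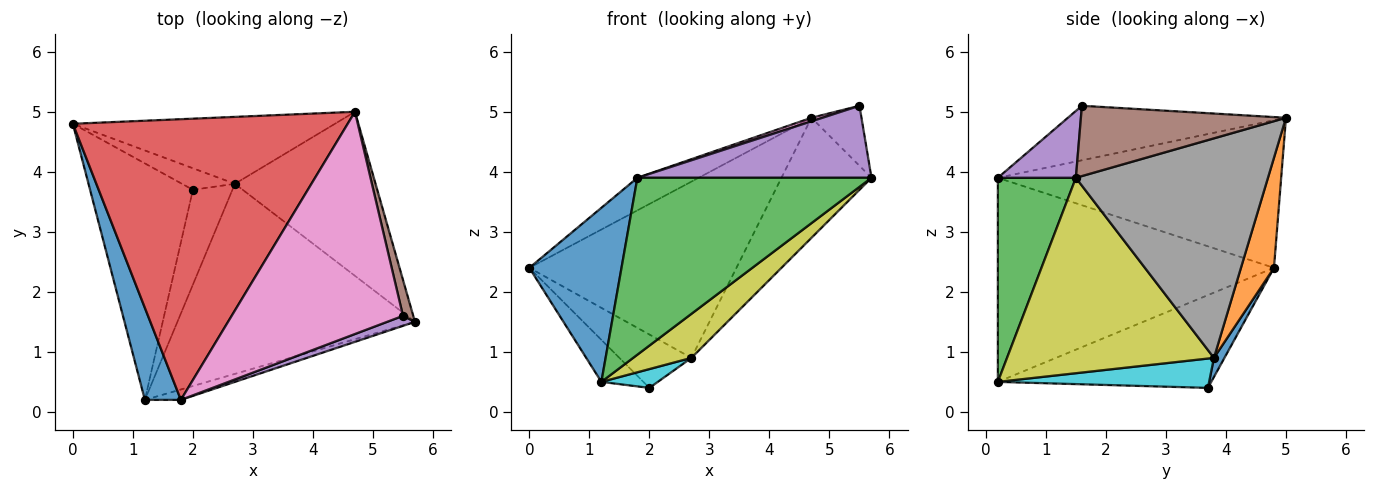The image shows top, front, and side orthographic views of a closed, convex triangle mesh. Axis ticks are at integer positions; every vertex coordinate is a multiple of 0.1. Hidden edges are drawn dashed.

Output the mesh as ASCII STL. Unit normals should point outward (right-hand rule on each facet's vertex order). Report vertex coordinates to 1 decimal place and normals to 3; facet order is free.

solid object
 facet normal -0.936 -0.312 0.165
  outer loop
   vertex 1.2 0.2 0.5
   vertex 1.8 0.2 3.9
   vertex 0.0 4.8 2.4
  endloop
 endfacet
 facet normal -0.664 0.131 -0.736
  outer loop
   vertex 1.2 0.2 0.5
   vertex 0.0 4.8 2.4
   vertex 2.0 3.7 0.4
  endloop
 endfacet
 facet normal 0.316 -0.947 -0.056
  outer loop
   vertex 1.2 0.2 0.5
   vertex 5.7 1.5 3.9
   vertex 1.8 0.2 3.9
  endloop
 endfacet
 facet normal -0.471 0.102 0.876
  outer loop
   vertex 4.7 5.0 4.9
   vertex 0.0 4.8 2.4
   vertex 1.8 0.2 3.9
  endloop
 endfacet
 facet normal 0.314 -0.941 0.131
  outer loop
   vertex 5.5 1.6 5.1
   vertex 1.8 0.2 3.9
   vertex 5.7 1.5 3.9
  endloop
 endfacet
 facet normal 0.962 0.235 0.141
  outer loop
   vertex 5.5 1.6 5.1
   vertex 5.7 1.5 3.9
   vertex 4.7 5.0 4.9
  endloop
 endfacet
 facet normal -0.303 -0.015 0.953
  outer loop
   vertex 5.5 1.6 5.1
   vertex 4.7 5.0 4.9
   vertex 1.8 0.2 3.9
  endloop
 endfacet
 facet normal 0.783 0.367 -0.502
  outer loop
   vertex 2.7 3.8 0.9
   vertex 4.7 5.0 4.9
   vertex 5.7 1.5 3.9
  endloop
 endfacet
 facet normal 0.625 -0.176 -0.760
  outer loop
   vertex 2.7 3.8 0.9
   vertex 5.7 1.5 3.9
   vertex 1.2 0.2 0.5
  endloop
 endfacet
 facet normal 0.589 -0.157 -0.793
  outer loop
   vertex 2.7 3.8 0.9
   vertex 1.2 0.2 0.5
   vertex 2.0 3.7 0.4
  endloop
 endfacet
 facet normal 0.134 0.919 -0.371
  outer loop
   vertex 2.7 3.8 0.9
   vertex 2.0 3.7 0.4
   vertex 0.0 4.8 2.4
  endloop
 endfacet
 facet normal 0.147 0.925 -0.351
  outer loop
   vertex 2.7 3.8 0.9
   vertex 0.0 4.8 2.4
   vertex 4.7 5.0 4.9
  endloop
 endfacet
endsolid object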